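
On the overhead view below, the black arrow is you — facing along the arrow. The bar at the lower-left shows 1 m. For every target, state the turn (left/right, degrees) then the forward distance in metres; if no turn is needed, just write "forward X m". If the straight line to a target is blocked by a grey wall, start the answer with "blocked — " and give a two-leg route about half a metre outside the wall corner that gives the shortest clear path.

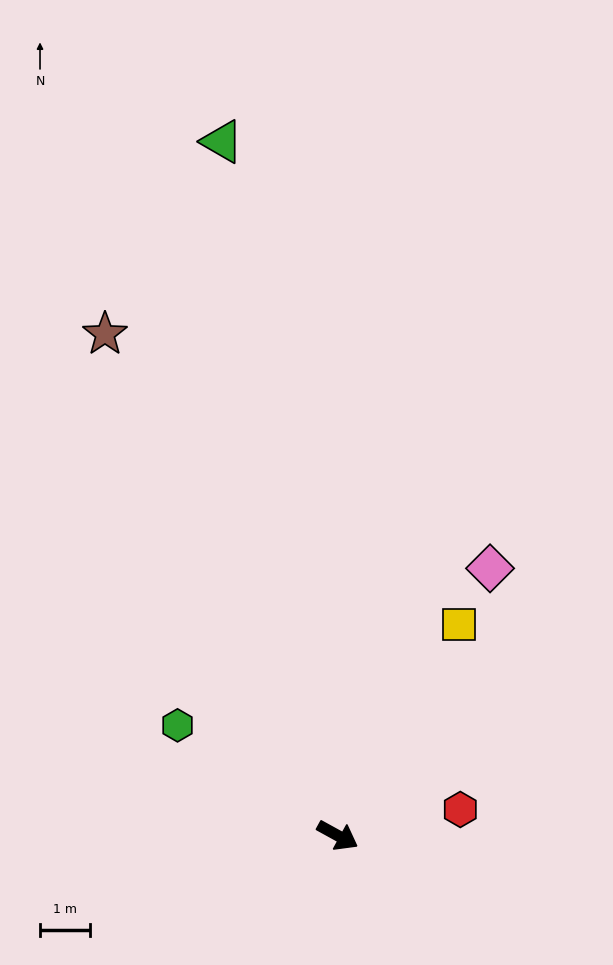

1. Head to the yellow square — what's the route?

turn left 89°, forward 4.9 m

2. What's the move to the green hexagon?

turn left 174°, forward 3.9 m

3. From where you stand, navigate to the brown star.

turn left 144°, forward 11.1 m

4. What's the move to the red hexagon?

turn left 41°, forward 2.5 m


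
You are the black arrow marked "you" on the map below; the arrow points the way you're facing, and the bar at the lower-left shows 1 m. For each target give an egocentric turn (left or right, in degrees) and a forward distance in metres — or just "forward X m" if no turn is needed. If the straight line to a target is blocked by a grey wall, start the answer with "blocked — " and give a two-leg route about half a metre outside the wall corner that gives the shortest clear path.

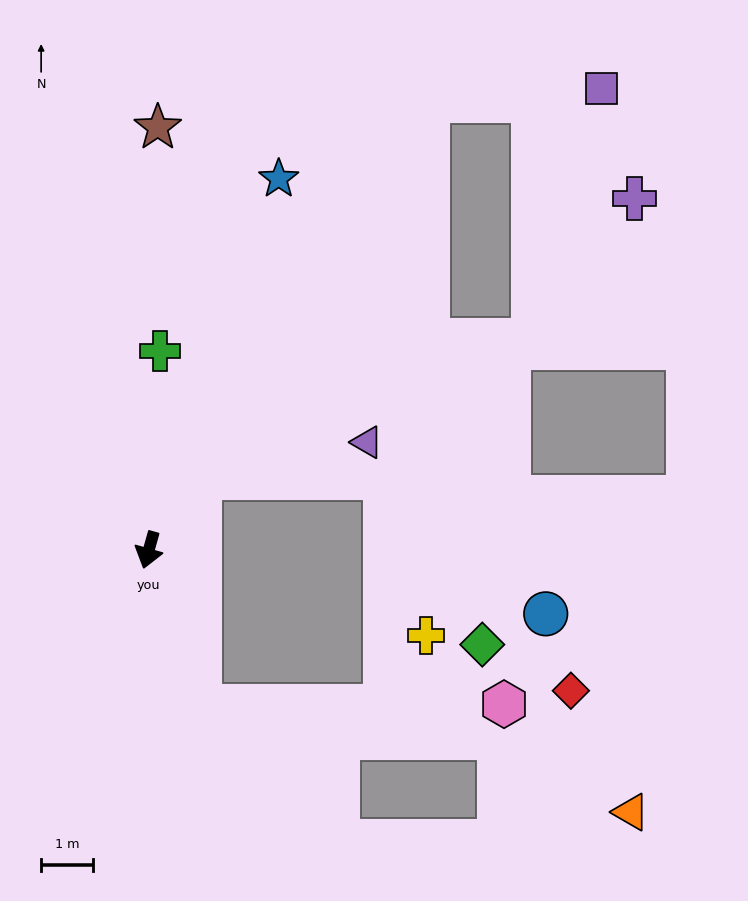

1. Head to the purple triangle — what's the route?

blocked — turn left 160°, forward 1.7 m, then turn right 42°, forward 3.3 m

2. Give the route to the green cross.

turn right 168°, forward 3.9 m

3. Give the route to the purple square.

blocked — turn left 164°, forward 10.3 m, then turn right 54°, forward 3.4 m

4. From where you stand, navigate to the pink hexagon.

blocked — turn left 34°, forward 3.2 m, then turn left 72°, forward 5.9 m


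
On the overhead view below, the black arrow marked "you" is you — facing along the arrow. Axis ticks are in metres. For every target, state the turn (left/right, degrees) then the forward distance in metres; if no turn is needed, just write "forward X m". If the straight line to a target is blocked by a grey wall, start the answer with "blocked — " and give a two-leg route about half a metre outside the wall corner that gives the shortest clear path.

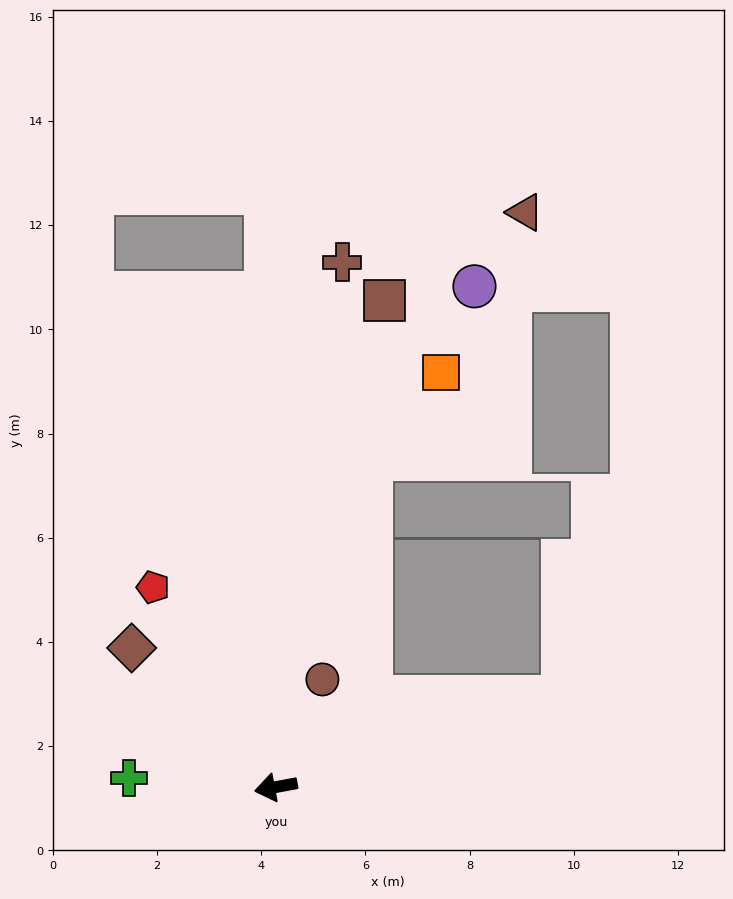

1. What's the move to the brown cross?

turn right 108°, forward 10.2 m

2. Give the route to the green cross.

turn right 14°, forward 2.8 m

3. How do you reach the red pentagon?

turn right 69°, forward 4.5 m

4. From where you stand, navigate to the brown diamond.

turn right 55°, forward 3.8 m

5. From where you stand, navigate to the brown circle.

turn right 124°, forward 2.3 m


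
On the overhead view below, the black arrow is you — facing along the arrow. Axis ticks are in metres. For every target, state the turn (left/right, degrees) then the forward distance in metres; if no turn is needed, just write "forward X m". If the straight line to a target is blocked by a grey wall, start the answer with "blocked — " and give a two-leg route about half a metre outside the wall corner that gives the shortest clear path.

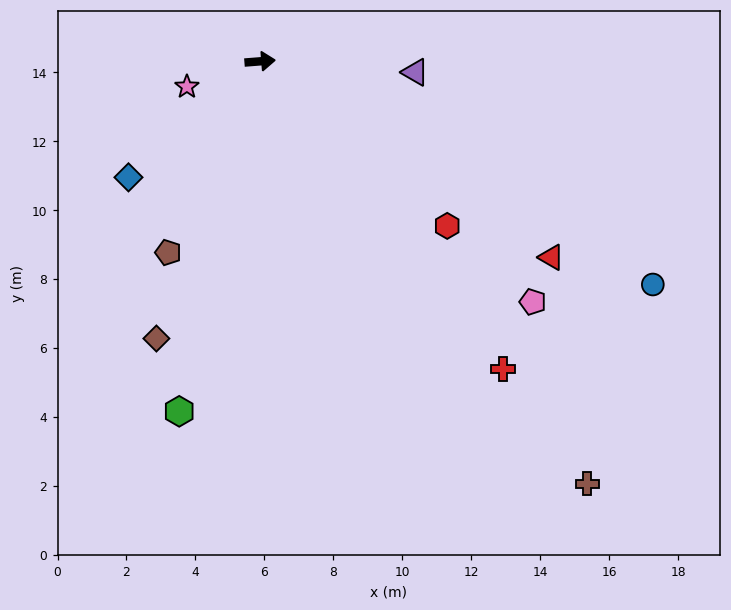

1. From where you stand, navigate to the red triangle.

turn right 38°, forward 10.2 m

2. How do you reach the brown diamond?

turn right 115°, forward 8.6 m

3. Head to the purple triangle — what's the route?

turn right 8°, forward 4.5 m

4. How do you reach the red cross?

turn right 56°, forward 11.4 m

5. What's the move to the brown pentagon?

turn right 120°, forward 6.2 m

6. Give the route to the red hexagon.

turn right 46°, forward 7.2 m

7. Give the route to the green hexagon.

turn right 107°, forward 10.4 m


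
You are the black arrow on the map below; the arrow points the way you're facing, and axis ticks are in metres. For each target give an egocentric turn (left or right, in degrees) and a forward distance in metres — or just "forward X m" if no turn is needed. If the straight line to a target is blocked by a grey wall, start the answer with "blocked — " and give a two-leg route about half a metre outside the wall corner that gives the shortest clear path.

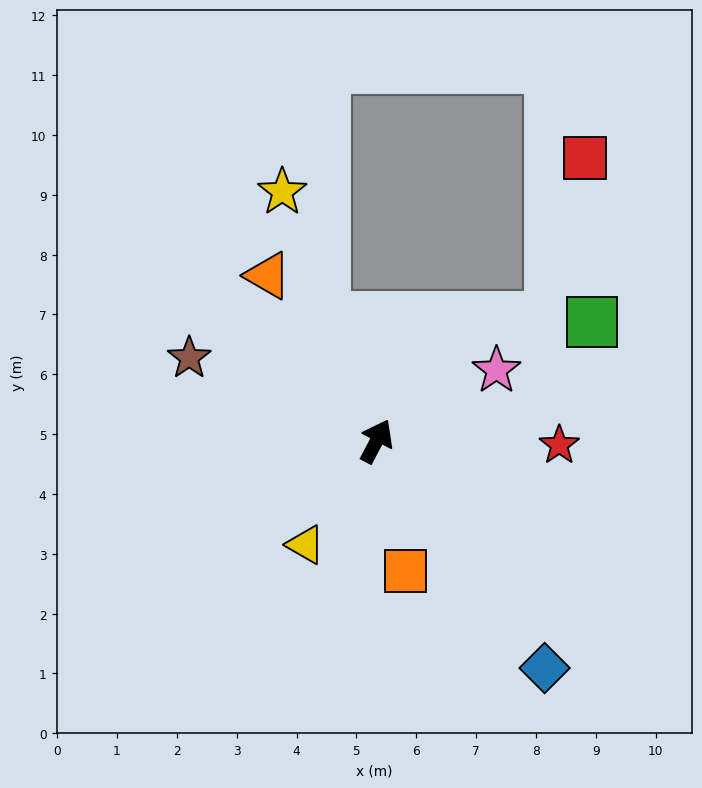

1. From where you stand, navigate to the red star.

turn right 64°, forward 3.1 m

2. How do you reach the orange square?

turn right 140°, forward 2.2 m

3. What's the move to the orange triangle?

turn left 61°, forward 3.3 m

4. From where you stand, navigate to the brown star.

turn left 94°, forward 3.4 m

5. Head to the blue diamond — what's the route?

turn right 116°, forward 4.7 m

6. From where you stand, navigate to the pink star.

turn right 32°, forward 2.3 m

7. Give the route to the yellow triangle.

turn left 173°, forward 2.1 m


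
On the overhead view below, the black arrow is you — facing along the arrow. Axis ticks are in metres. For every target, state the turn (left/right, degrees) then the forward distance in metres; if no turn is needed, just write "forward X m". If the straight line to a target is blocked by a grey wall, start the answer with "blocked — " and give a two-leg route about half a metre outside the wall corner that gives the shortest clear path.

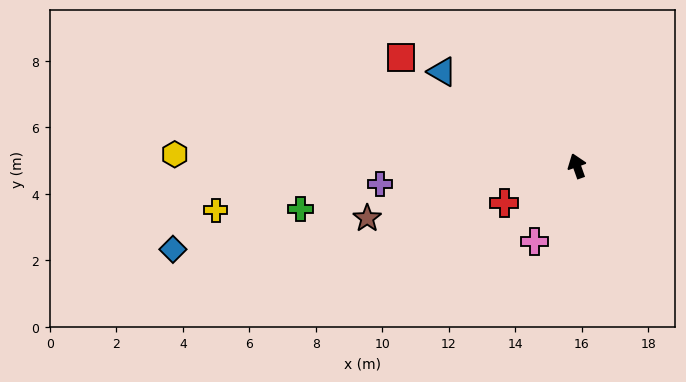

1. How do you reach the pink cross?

turn left 131°, forward 2.6 m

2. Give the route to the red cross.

turn left 98°, forward 2.4 m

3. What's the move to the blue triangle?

turn left 35°, forward 4.9 m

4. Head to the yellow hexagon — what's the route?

turn left 69°, forward 12.1 m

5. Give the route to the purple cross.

turn left 76°, forward 5.9 m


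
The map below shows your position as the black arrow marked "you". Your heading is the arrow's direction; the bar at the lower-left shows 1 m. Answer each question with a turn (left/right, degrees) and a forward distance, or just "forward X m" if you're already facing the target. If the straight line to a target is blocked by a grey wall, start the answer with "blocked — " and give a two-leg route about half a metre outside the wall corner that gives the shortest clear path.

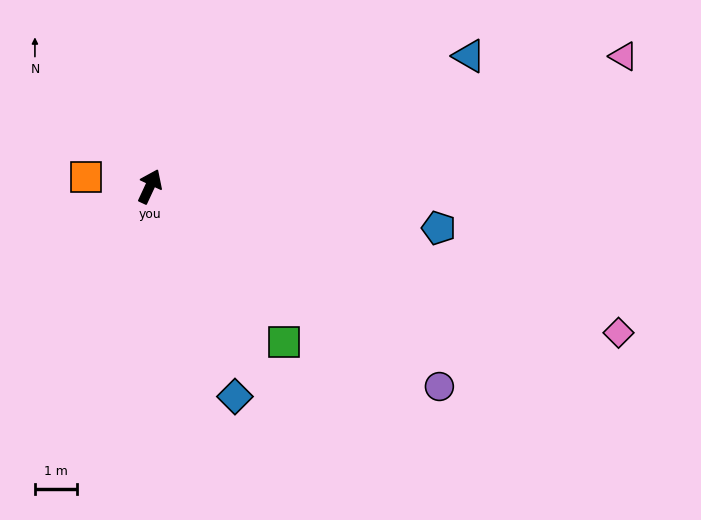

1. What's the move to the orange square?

turn left 107°, forward 1.6 m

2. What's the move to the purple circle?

turn right 100°, forward 8.4 m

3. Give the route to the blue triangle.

turn right 43°, forward 8.3 m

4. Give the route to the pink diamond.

turn right 82°, forward 11.8 m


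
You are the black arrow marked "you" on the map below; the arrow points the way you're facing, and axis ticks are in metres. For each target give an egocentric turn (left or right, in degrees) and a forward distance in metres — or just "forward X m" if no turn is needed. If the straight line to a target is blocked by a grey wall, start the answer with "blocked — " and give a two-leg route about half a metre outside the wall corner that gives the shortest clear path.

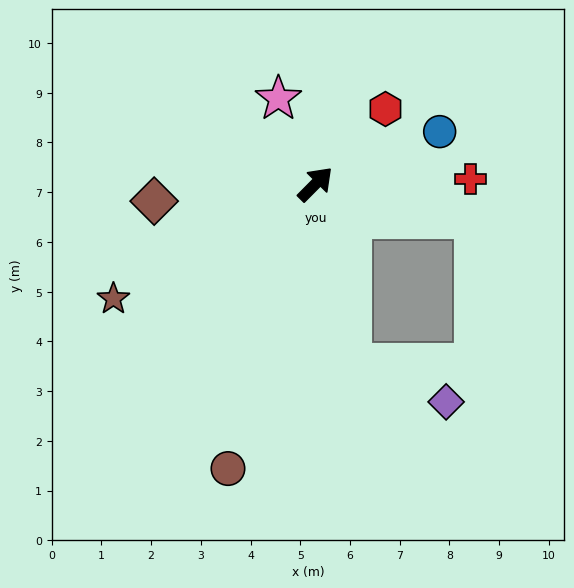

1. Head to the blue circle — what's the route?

turn right 22°, forward 2.7 m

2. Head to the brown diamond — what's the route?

turn left 141°, forward 3.3 m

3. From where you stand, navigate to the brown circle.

turn right 152°, forward 6.0 m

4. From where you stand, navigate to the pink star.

turn left 68°, forward 1.9 m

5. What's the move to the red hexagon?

forward 2.1 m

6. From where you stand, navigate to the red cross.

turn right 43°, forward 3.1 m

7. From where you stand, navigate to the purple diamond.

blocked — turn right 124°, forward 3.7 m, then turn left 57°, forward 2.1 m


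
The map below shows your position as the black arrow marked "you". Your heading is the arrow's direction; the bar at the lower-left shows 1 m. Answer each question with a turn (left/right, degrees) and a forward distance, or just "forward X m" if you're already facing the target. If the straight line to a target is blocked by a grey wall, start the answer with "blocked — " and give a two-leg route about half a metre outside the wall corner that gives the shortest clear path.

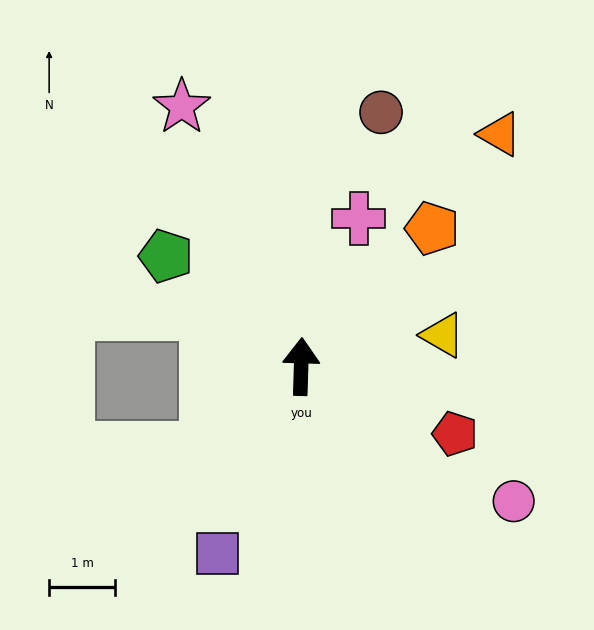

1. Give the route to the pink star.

turn left 26°, forward 4.3 m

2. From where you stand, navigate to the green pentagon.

turn left 52°, forward 2.6 m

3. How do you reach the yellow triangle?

turn right 76°, forward 2.2 m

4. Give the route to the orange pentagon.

turn right 42°, forward 2.9 m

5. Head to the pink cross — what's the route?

turn right 20°, forward 2.4 m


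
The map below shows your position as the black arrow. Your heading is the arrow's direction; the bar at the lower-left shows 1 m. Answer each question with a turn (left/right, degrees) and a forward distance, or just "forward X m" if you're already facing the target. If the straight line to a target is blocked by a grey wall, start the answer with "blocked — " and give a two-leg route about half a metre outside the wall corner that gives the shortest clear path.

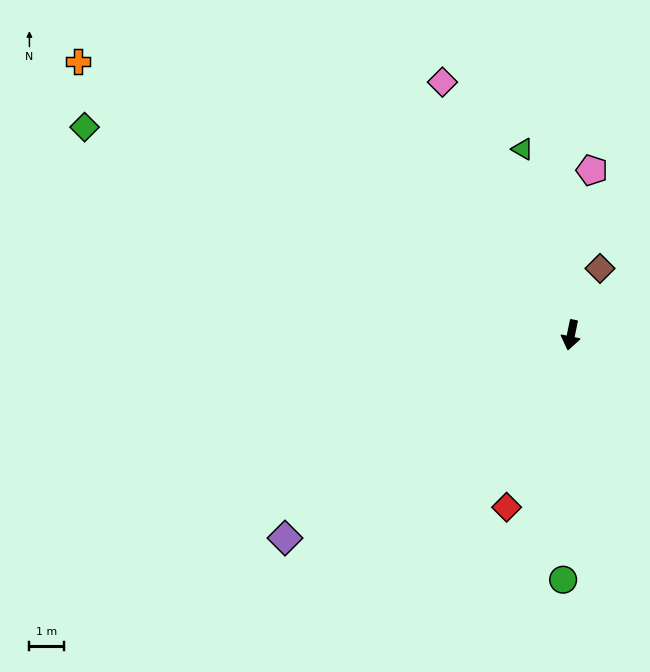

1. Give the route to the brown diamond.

turn left 168°, forward 2.1 m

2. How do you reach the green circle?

turn left 10°, forward 7.1 m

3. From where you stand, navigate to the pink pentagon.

turn right 176°, forward 4.8 m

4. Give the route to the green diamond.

turn right 102°, forward 15.4 m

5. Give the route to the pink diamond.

turn right 141°, forward 8.3 m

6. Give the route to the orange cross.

turn right 107°, forward 16.4 m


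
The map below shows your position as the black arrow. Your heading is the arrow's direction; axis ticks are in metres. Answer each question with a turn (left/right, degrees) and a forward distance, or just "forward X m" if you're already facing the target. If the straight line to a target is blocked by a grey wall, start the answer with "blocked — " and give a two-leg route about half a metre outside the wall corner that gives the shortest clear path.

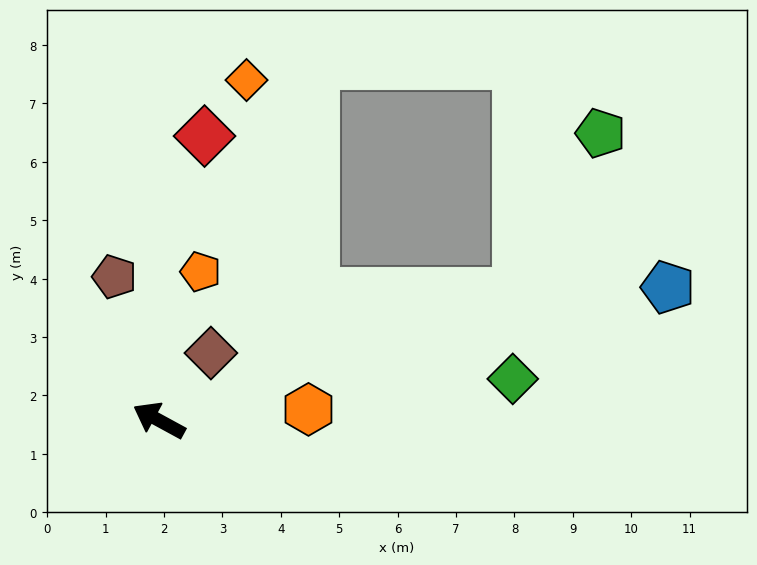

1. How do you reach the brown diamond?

turn right 99°, forward 1.5 m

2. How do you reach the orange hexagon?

turn right 147°, forward 2.6 m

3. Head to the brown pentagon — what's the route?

turn right 44°, forward 2.6 m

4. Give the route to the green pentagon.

blocked — turn right 132°, forward 6.5 m, then turn left 43°, forward 3.1 m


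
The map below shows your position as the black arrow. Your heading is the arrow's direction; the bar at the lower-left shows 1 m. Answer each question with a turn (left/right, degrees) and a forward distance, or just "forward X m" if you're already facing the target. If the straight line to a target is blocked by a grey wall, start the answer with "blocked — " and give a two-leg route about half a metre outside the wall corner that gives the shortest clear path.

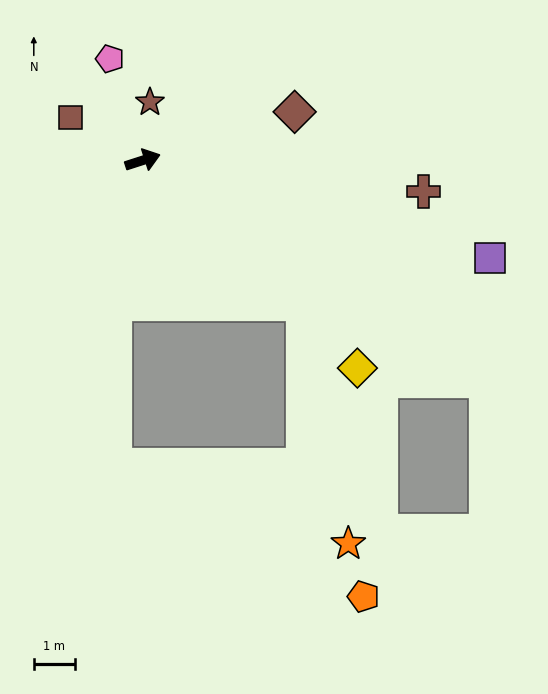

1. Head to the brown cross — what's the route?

turn right 24°, forward 6.9 m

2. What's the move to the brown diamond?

forward 3.9 m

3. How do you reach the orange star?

blocked — turn right 60°, forward 5.2 m, then turn right 37°, forward 6.0 m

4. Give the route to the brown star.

turn left 65°, forward 1.4 m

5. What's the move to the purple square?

turn right 34°, forward 8.8 m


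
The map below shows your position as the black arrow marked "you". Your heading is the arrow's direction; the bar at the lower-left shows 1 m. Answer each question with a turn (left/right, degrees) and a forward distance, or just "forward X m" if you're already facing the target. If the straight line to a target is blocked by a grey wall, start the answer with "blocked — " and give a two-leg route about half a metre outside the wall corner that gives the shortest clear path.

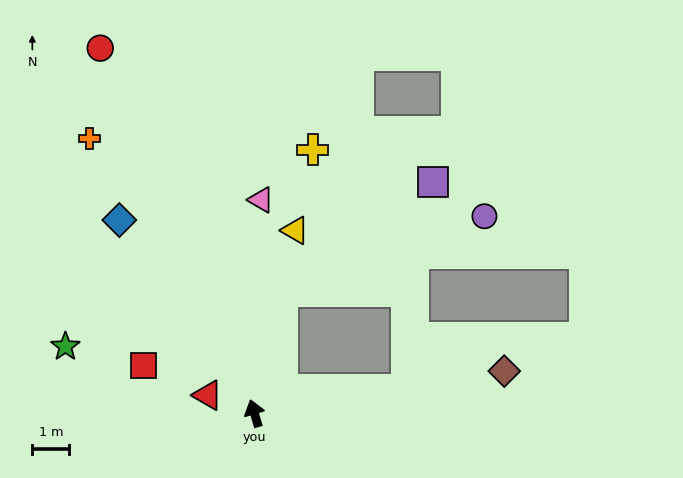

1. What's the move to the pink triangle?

turn right 18°, forward 5.8 m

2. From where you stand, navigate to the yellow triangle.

turn right 29°, forward 5.1 m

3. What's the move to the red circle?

turn left 6°, forward 10.8 m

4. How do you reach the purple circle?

blocked — turn right 29°, forward 3.4 m, then turn right 57°, forward 5.9 m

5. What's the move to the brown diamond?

turn right 97°, forward 6.9 m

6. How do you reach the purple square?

blocked — turn right 29°, forward 3.4 m, then turn right 41°, forward 5.1 m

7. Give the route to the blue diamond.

turn left 18°, forward 6.4 m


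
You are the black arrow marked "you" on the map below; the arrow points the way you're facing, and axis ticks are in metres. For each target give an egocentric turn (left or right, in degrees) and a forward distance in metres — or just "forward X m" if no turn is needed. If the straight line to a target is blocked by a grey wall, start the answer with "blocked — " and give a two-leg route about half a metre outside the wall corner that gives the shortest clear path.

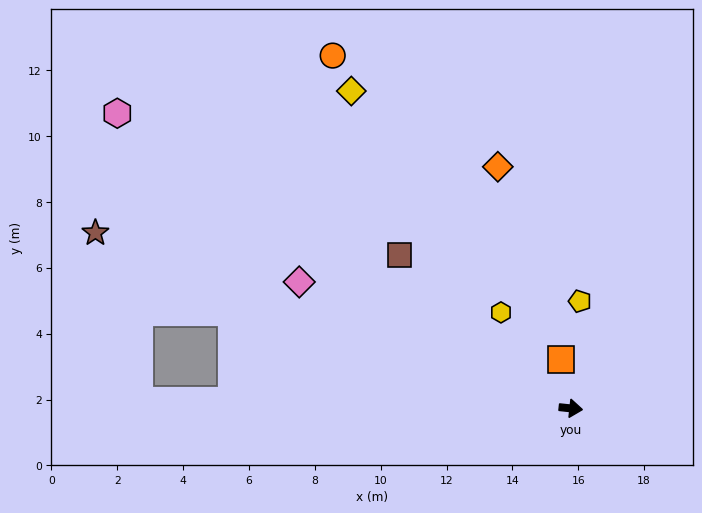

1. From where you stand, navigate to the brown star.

turn left 166°, forward 15.4 m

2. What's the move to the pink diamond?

turn left 161°, forward 9.1 m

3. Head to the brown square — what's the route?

turn left 144°, forward 7.0 m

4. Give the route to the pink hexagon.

turn left 153°, forward 16.4 m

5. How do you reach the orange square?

turn left 107°, forward 1.5 m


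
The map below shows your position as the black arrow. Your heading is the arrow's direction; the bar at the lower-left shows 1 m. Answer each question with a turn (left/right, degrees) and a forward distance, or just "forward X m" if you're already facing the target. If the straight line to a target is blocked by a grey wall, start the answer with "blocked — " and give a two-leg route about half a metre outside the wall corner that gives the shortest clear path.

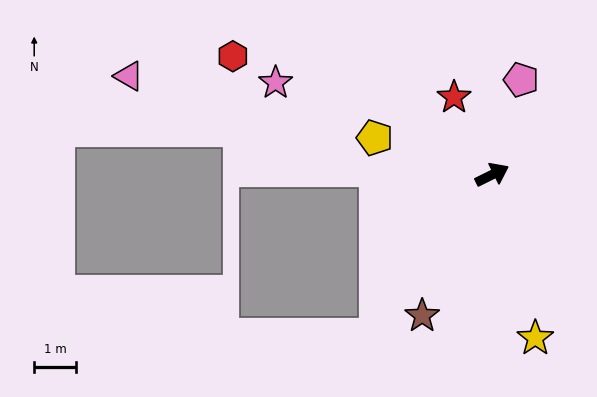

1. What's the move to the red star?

turn left 90°, forward 2.1 m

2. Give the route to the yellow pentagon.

turn left 136°, forward 3.0 m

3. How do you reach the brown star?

turn right 143°, forward 3.8 m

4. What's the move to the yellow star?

turn right 102°, forward 4.1 m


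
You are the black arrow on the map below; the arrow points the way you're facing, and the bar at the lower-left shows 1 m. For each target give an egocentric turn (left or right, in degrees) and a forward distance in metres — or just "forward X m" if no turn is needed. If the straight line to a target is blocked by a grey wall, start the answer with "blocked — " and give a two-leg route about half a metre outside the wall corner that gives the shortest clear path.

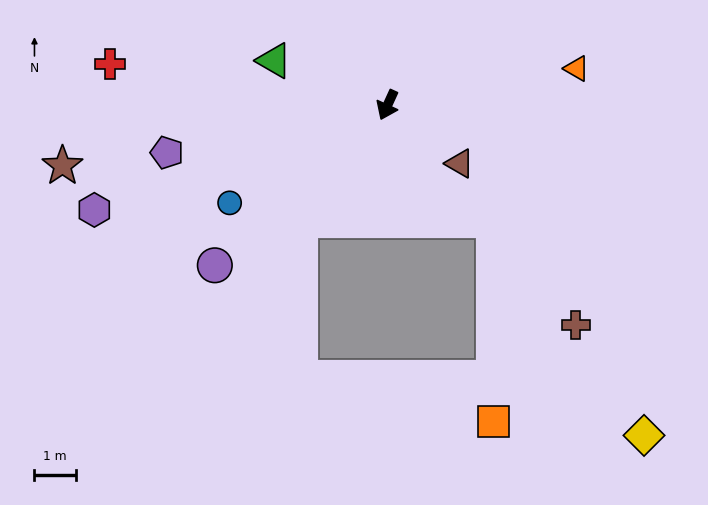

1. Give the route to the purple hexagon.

turn right 46°, forward 7.6 m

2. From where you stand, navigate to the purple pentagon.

turn right 53°, forward 5.5 m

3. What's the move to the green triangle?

turn right 87°, forward 3.0 m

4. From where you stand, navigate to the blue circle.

turn right 34°, forward 4.5 m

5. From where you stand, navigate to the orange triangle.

turn left 126°, forward 4.7 m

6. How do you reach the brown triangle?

turn left 76°, forward 2.3 m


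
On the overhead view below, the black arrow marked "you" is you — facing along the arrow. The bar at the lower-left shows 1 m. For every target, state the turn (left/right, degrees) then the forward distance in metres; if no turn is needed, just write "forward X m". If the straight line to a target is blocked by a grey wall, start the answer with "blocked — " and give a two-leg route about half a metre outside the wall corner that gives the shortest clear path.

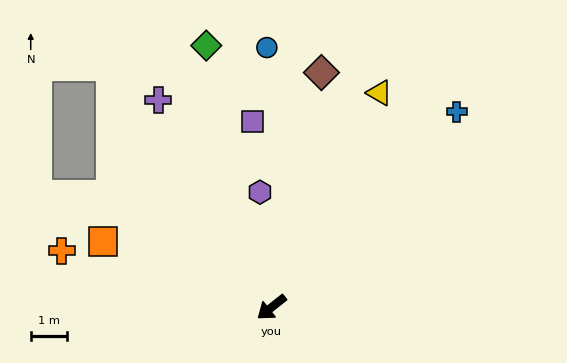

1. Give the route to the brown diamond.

turn right 140°, forward 6.7 m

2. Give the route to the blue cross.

turn right 172°, forward 7.5 m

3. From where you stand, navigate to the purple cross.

turn right 100°, forward 6.6 m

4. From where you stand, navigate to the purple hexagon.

turn right 123°, forward 3.2 m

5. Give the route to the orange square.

turn right 60°, forward 5.1 m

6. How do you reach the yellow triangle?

turn right 155°, forward 6.7 m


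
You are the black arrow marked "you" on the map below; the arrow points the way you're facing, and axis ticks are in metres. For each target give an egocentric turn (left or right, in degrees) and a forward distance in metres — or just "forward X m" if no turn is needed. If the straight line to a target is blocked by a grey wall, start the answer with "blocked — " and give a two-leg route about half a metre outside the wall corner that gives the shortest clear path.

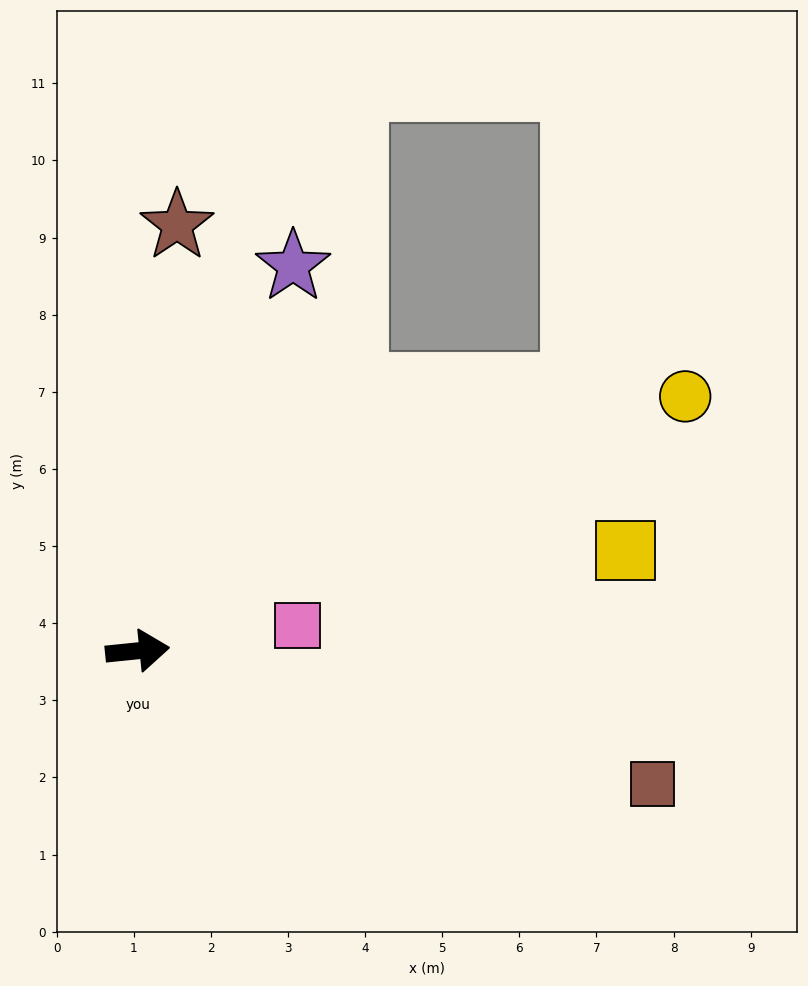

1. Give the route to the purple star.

turn left 62°, forward 5.4 m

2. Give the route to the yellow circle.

turn left 19°, forward 7.8 m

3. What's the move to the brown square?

turn right 20°, forward 6.9 m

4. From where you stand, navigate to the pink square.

turn left 3°, forward 2.1 m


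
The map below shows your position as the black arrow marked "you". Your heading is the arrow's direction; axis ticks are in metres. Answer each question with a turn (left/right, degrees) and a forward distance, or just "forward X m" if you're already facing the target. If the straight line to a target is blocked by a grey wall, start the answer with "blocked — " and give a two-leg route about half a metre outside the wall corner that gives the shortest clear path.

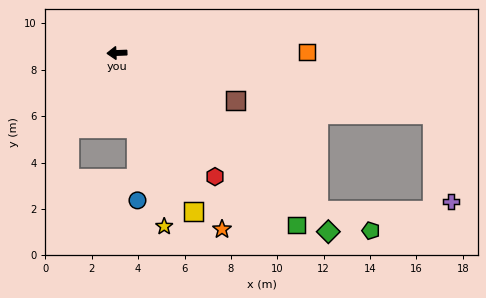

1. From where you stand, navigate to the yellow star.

turn left 103°, forward 7.8 m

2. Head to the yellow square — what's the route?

turn left 114°, forward 7.6 m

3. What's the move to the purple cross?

blocked — turn left 167°, forward 13.9 m, then turn right 67°, forward 3.8 m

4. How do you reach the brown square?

turn left 156°, forward 5.5 m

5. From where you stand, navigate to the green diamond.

turn left 138°, forward 11.9 m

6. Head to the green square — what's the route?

turn left 134°, forward 10.7 m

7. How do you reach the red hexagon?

turn left 126°, forward 6.8 m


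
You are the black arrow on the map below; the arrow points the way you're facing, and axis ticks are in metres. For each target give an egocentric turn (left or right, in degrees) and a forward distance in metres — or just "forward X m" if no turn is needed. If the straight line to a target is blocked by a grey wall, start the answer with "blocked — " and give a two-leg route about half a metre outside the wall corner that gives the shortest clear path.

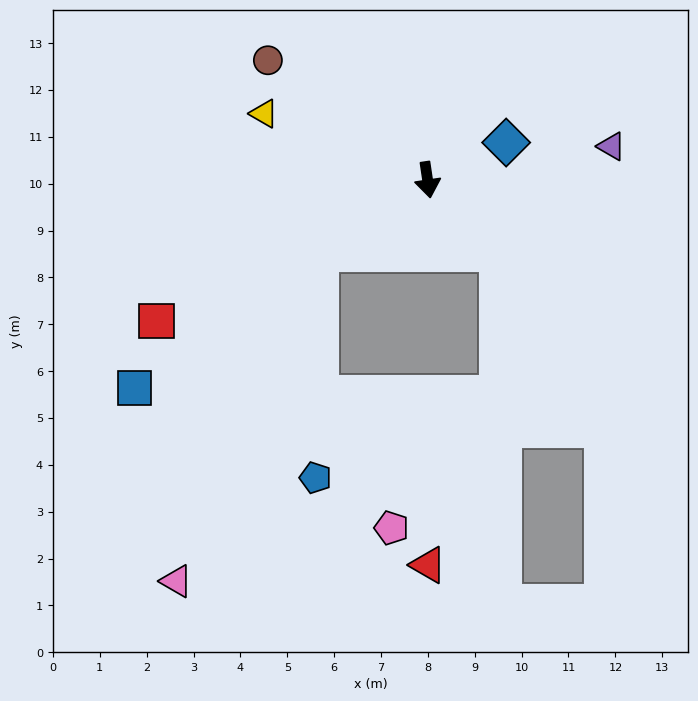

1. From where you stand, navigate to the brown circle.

turn right 135°, forward 4.3 m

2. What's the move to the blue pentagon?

blocked — turn right 65°, forward 2.8 m, then turn left 56°, forward 4.8 m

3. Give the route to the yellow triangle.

turn right 120°, forward 3.8 m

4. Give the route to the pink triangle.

blocked — turn right 65°, forward 2.8 m, then turn left 33°, forward 7.7 m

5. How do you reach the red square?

turn right 71°, forward 6.5 m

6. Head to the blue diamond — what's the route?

turn left 107°, forward 1.9 m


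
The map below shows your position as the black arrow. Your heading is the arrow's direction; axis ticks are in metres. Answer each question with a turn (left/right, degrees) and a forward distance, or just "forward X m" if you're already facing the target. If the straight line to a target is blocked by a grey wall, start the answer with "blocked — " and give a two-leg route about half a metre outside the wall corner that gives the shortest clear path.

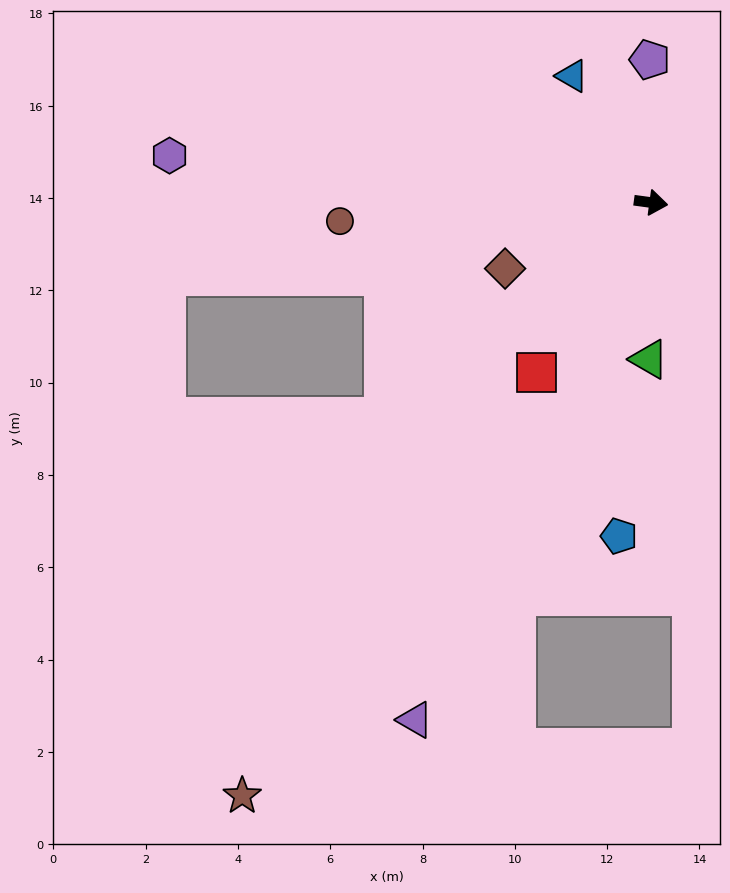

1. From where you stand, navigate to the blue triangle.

turn left 130°, forward 3.2 m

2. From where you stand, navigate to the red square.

turn right 116°, forward 4.4 m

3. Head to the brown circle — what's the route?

turn right 169°, forward 6.8 m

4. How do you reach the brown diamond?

turn right 148°, forward 3.5 m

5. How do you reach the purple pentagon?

turn left 98°, forward 3.1 m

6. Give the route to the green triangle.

turn right 83°, forward 3.4 m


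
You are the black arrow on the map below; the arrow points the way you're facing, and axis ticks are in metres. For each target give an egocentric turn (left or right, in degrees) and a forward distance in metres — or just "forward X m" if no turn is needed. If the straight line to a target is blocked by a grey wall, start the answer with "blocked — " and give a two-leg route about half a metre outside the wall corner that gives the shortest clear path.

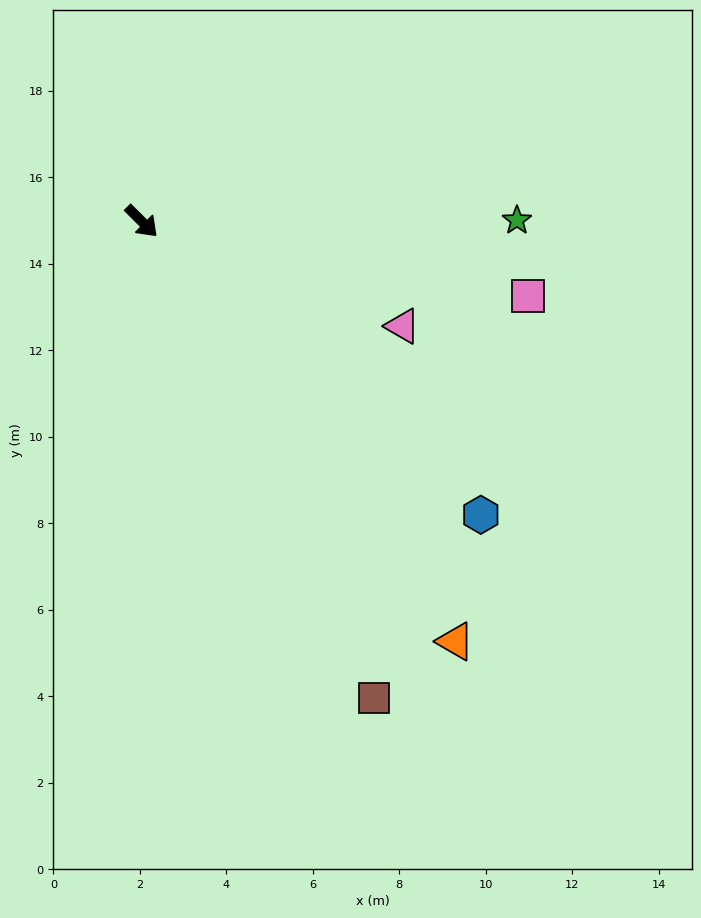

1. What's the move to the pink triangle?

turn left 23°, forward 6.5 m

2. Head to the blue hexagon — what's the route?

turn left 4°, forward 10.4 m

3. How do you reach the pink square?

turn left 34°, forward 9.1 m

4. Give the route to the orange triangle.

turn right 8°, forward 12.1 m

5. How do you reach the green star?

turn left 45°, forward 8.7 m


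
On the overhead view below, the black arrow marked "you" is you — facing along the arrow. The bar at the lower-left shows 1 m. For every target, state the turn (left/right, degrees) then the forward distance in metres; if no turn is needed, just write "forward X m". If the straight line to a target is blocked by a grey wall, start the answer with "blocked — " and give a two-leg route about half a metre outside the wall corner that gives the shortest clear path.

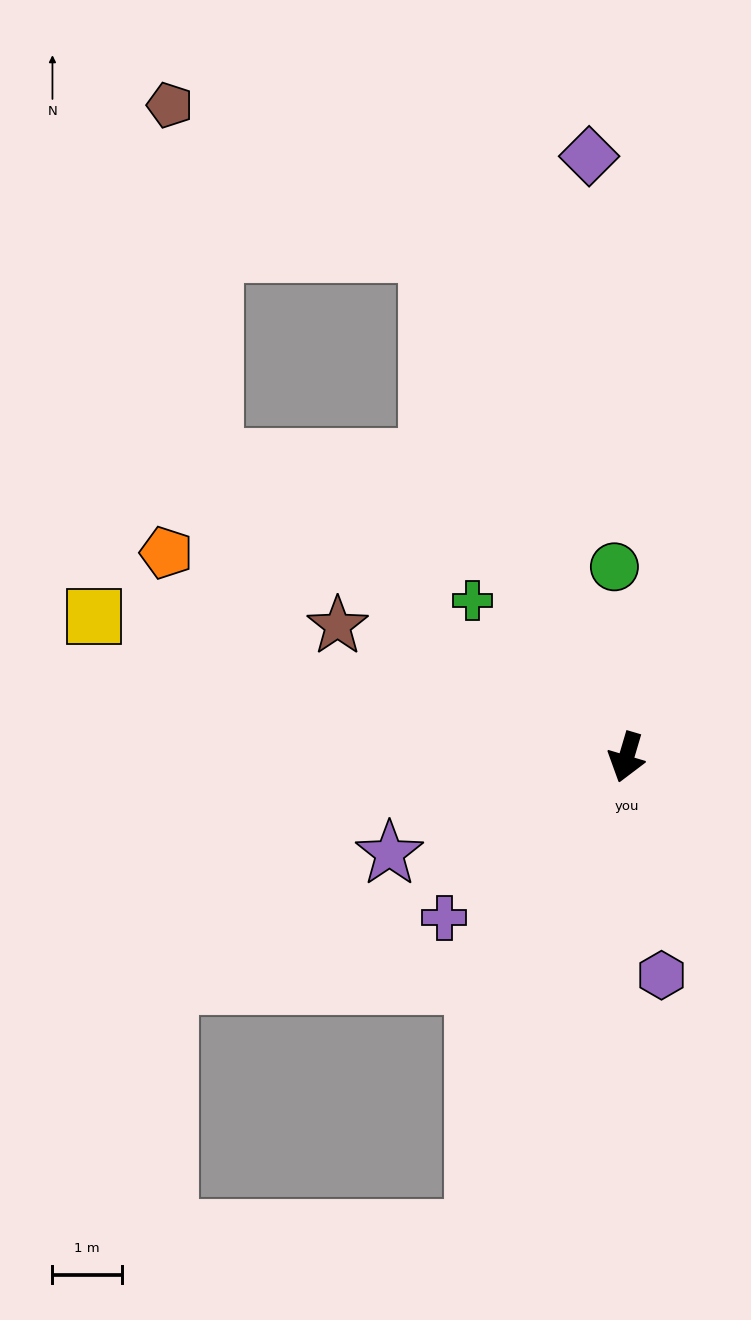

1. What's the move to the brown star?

turn right 98°, forward 4.6 m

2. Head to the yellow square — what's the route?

turn right 88°, forward 7.9 m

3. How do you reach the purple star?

turn right 51°, forward 3.7 m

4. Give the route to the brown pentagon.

blocked — turn right 142°, forward 7.8 m, then turn left 39°, forward 4.3 m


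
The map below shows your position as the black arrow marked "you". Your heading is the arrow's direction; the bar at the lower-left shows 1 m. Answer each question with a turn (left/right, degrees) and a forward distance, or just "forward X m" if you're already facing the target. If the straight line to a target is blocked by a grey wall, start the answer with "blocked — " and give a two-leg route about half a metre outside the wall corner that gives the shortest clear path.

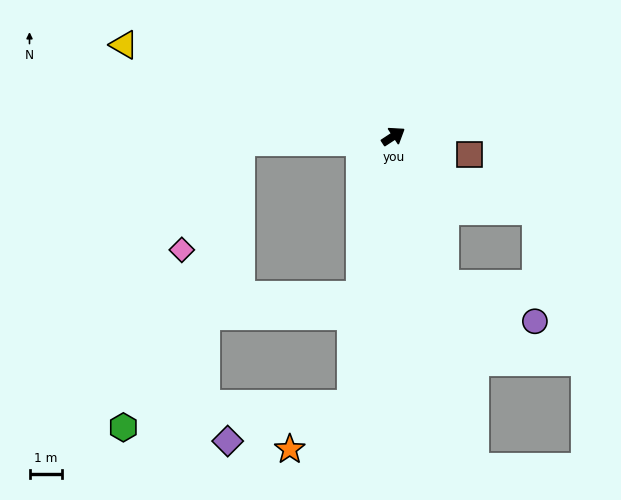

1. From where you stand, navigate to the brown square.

turn right 47°, forward 2.4 m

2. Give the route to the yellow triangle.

turn left 128°, forward 8.6 m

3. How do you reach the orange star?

blocked — turn right 132°, forward 8.2 m, then turn right 45°, forward 2.3 m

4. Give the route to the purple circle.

blocked — turn right 104°, forward 4.8 m, then turn left 48°, forward 2.9 m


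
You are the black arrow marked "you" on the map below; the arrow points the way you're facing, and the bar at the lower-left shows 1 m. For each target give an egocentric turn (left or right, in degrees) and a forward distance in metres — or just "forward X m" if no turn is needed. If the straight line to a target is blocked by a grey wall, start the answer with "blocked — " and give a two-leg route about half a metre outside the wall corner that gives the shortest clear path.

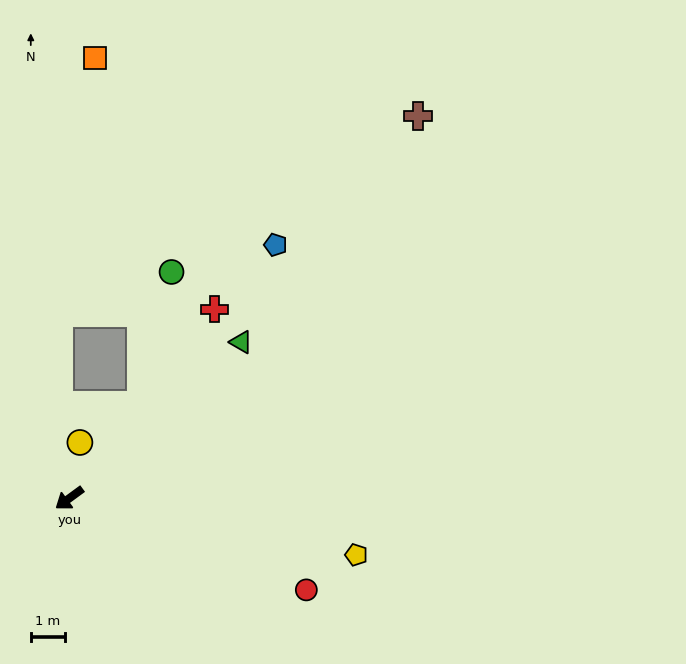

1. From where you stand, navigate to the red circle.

turn left 123°, forward 7.5 m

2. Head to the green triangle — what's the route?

turn right 174°, forward 6.8 m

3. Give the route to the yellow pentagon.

turn left 133°, forward 8.6 m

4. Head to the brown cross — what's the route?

turn right 169°, forward 15.2 m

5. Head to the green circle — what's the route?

blocked — turn right 164°, forward 3.5 m, then turn left 25°, forward 4.0 m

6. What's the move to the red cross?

turn right 164°, forward 7.0 m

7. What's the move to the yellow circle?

turn right 137°, forward 1.7 m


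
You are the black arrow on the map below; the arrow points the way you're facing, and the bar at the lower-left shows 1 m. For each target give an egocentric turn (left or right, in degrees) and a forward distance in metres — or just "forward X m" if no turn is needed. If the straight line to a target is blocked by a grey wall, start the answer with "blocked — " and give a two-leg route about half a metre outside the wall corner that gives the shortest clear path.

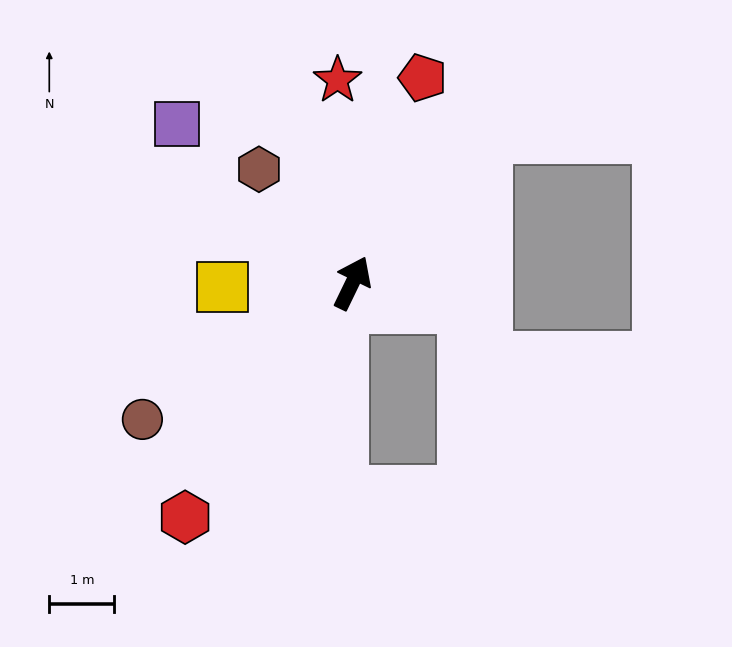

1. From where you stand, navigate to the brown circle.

turn left 149°, forward 3.8 m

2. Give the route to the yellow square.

turn left 118°, forward 2.0 m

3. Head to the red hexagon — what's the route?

turn left 170°, forward 4.4 m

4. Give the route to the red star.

turn left 30°, forward 3.1 m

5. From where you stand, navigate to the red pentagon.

turn left 7°, forward 3.3 m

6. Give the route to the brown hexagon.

turn left 65°, forward 2.3 m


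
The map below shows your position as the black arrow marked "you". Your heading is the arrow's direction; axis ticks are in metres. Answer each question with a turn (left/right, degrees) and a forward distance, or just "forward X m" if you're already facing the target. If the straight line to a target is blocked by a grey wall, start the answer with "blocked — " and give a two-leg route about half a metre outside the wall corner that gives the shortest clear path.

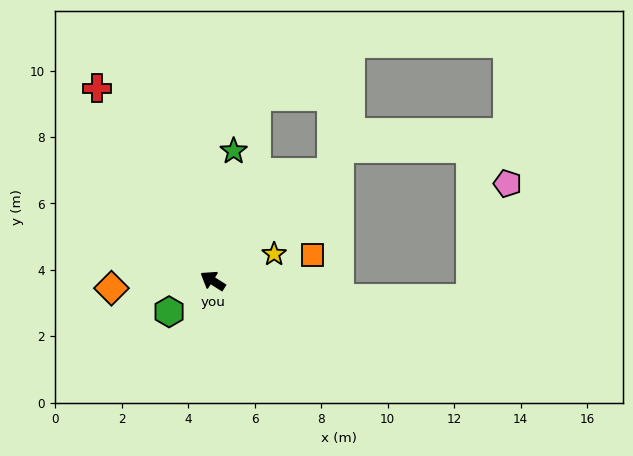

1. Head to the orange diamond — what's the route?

turn left 37°, forward 3.1 m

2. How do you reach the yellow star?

turn right 124°, forward 2.0 m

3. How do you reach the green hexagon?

turn left 68°, forward 1.6 m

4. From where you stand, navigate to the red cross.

turn right 27°, forward 6.8 m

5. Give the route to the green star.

turn right 67°, forward 4.0 m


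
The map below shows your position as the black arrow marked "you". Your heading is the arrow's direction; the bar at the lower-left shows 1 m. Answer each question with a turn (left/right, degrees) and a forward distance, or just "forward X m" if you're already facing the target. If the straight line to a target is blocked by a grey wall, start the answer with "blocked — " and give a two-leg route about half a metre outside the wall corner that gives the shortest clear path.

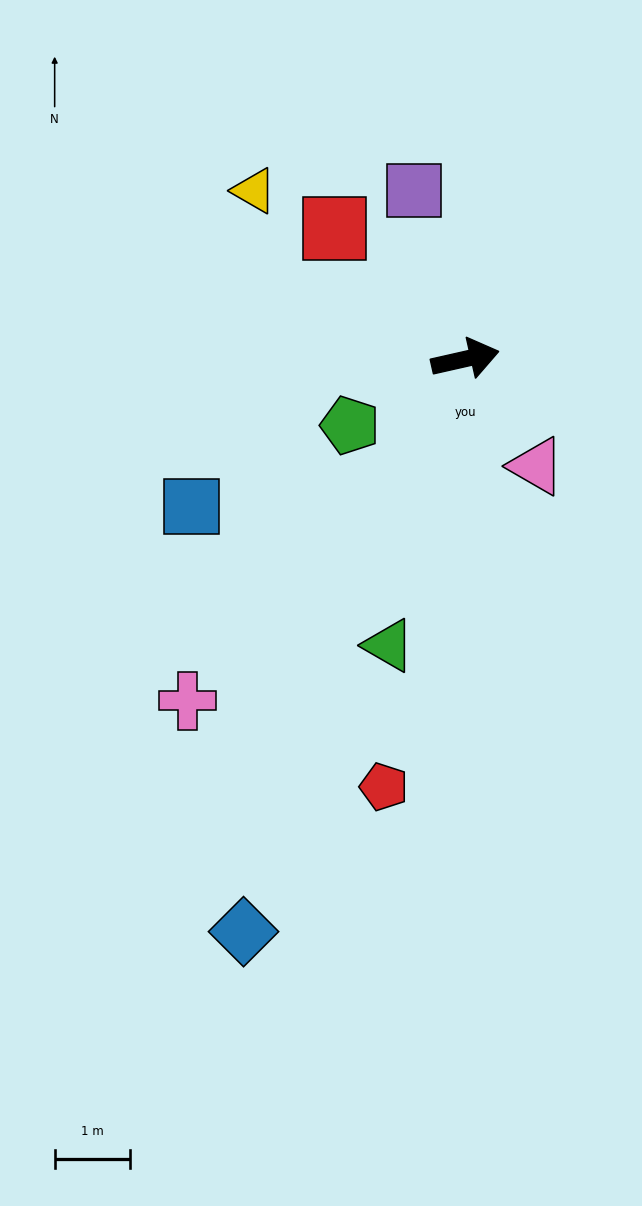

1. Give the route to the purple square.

turn left 94°, forward 2.3 m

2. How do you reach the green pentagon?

turn right 163°, forward 1.8 m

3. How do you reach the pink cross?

turn right 142°, forward 5.8 m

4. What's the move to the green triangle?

turn right 118°, forward 3.9 m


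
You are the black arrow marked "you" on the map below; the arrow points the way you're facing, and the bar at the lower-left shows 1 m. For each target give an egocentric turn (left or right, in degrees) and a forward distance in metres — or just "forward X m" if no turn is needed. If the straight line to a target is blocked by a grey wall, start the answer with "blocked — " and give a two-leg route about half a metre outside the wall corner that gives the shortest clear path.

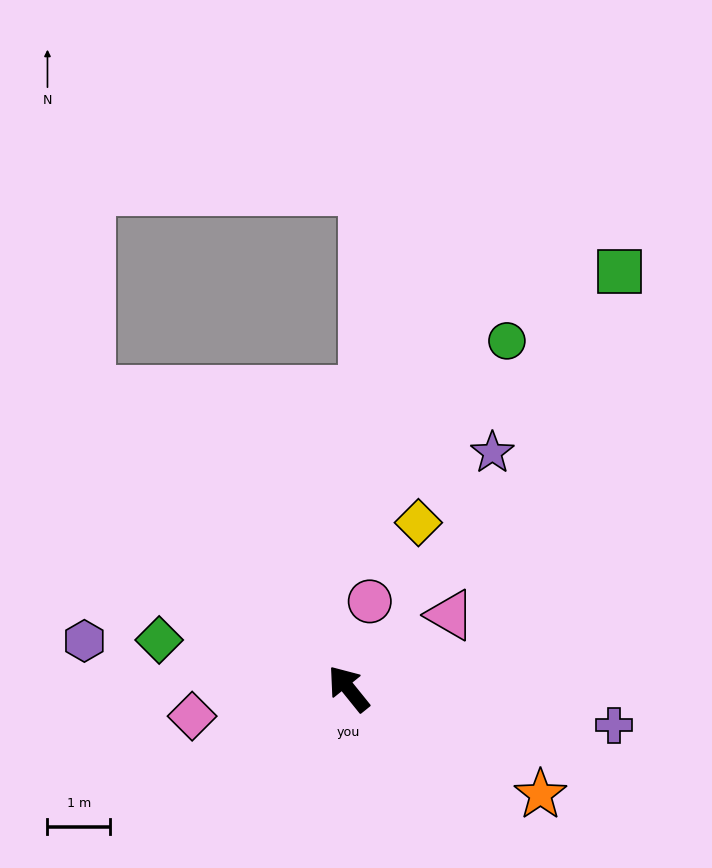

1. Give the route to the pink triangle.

turn right 93°, forward 2.0 m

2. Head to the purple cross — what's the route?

turn right 137°, forward 4.3 m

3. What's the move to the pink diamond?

turn left 61°, forward 2.5 m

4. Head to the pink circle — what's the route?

turn right 53°, forward 1.4 m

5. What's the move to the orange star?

turn right 158°, forward 3.5 m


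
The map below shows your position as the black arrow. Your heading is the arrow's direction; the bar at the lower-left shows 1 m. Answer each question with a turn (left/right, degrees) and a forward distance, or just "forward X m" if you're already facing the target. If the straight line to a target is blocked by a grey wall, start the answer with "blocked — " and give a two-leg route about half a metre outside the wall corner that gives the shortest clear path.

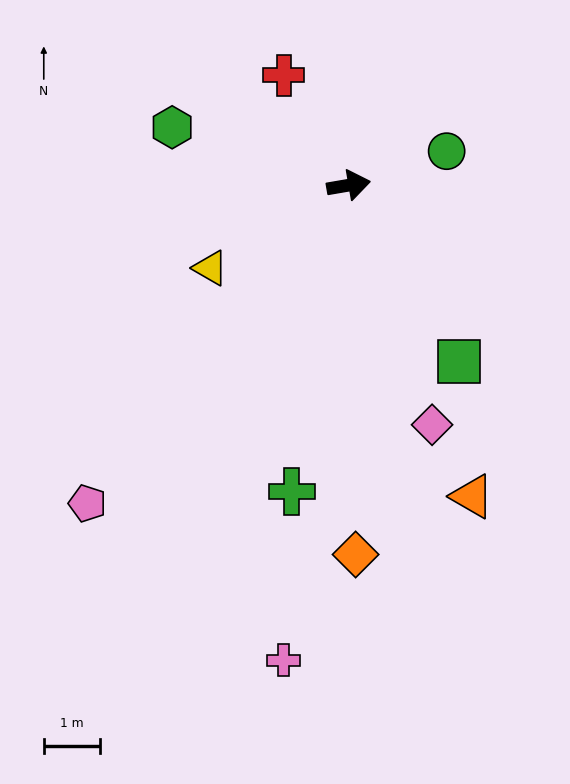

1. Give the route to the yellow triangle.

turn right 159°, forward 2.8 m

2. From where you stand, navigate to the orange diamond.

turn right 99°, forward 6.5 m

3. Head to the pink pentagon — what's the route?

turn right 139°, forward 7.3 m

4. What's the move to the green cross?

turn right 110°, forward 5.5 m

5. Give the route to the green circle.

turn left 9°, forward 1.8 m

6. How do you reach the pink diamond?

turn right 81°, forward 4.5 m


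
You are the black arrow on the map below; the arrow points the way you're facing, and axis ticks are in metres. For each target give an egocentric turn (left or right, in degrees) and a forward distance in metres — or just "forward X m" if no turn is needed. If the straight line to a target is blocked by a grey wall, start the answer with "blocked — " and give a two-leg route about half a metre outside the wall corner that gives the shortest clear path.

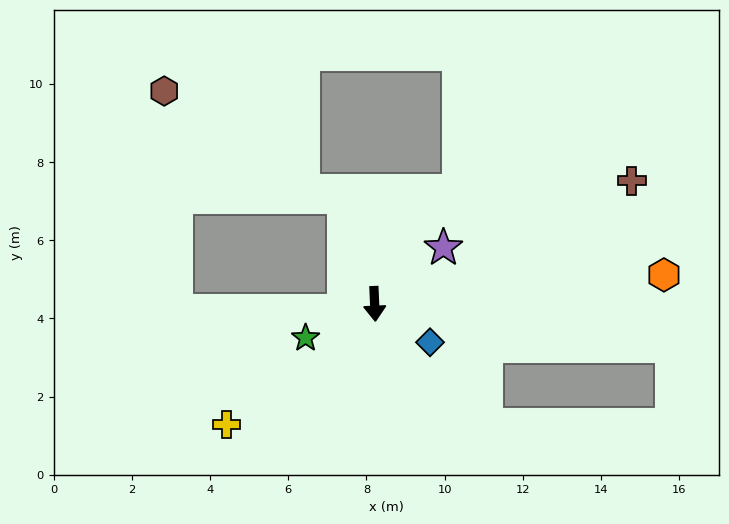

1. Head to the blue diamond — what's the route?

turn left 53°, forward 1.7 m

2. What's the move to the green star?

turn right 66°, forward 2.0 m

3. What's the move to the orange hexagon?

turn left 93°, forward 7.4 m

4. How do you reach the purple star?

turn left 127°, forward 2.3 m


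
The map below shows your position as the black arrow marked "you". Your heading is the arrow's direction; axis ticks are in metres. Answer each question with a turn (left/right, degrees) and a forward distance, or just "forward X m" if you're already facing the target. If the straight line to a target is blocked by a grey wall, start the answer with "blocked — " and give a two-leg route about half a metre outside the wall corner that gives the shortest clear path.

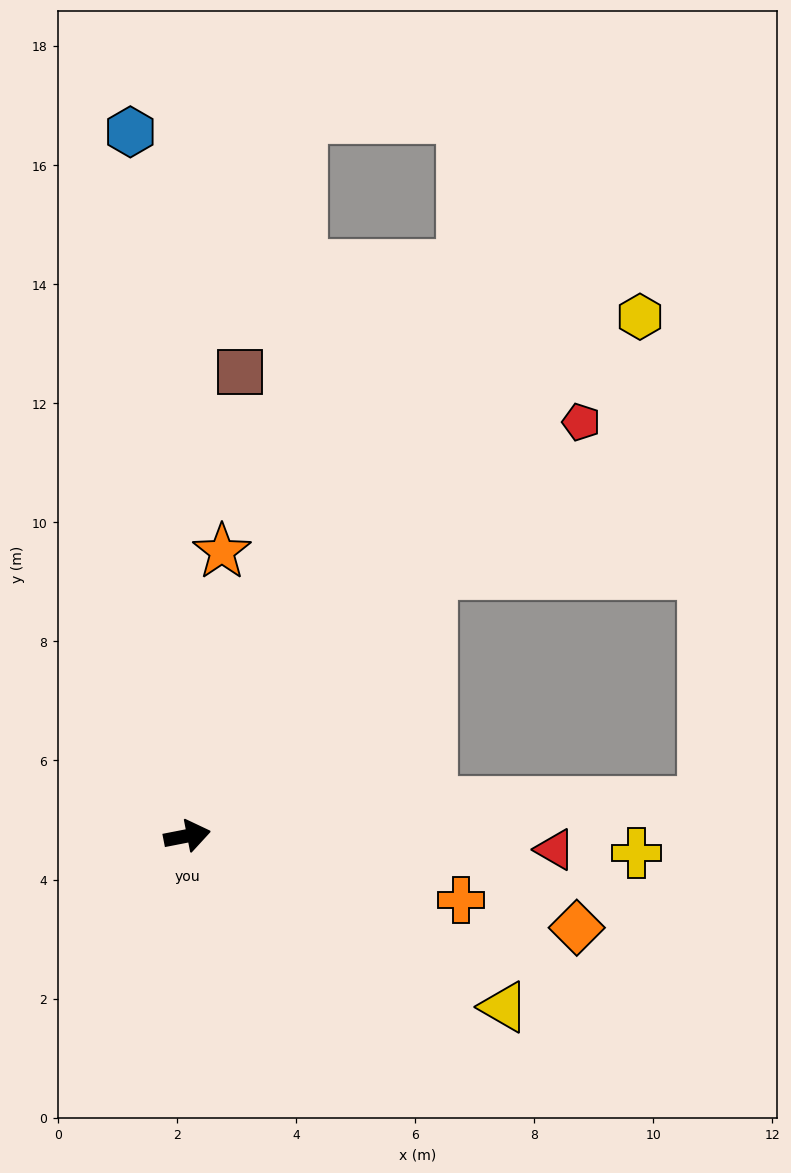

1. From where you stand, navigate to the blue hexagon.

turn left 84°, forward 11.9 m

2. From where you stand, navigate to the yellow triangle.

turn right 39°, forward 6.0 m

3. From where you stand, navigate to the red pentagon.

turn left 35°, forward 9.6 m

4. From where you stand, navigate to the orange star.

turn left 72°, forward 4.8 m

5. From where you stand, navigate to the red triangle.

turn right 13°, forward 6.2 m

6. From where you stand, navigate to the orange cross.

turn right 24°, forward 4.7 m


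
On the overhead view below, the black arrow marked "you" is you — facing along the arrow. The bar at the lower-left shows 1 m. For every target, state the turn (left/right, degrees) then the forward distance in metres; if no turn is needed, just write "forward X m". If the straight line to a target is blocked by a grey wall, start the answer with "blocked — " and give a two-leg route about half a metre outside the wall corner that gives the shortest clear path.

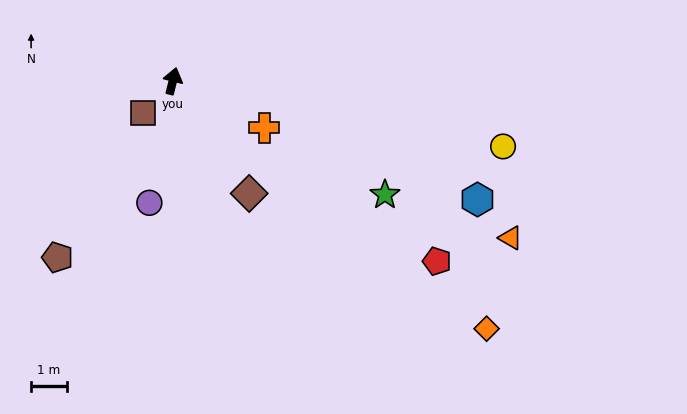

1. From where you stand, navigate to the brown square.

turn left 151°, forward 1.2 m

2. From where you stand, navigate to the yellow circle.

turn right 87°, forward 9.4 m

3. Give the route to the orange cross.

turn right 103°, forward 2.9 m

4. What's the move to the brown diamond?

turn right 132°, forward 3.8 m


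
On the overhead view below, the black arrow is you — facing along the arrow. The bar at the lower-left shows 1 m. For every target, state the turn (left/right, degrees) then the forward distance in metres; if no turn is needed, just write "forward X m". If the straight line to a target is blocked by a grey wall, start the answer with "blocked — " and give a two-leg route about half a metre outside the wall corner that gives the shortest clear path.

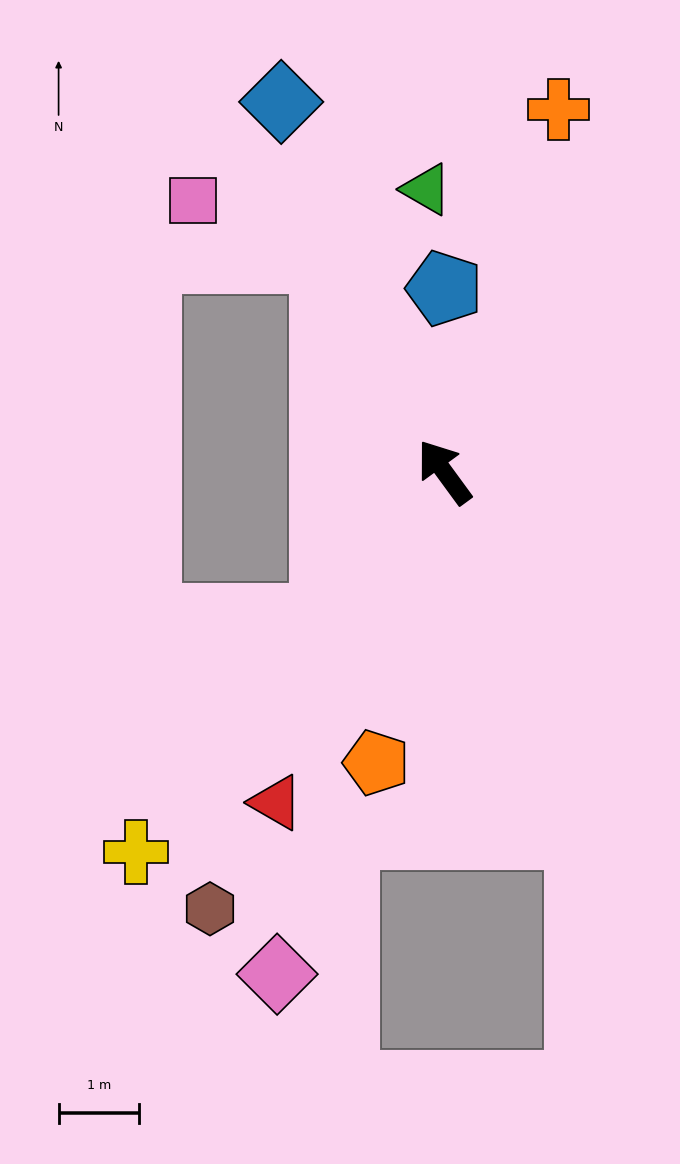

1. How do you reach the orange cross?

turn right 54°, forward 4.7 m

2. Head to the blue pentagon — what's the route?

turn right 36°, forward 2.3 m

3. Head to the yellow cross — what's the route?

turn left 105°, forward 6.1 m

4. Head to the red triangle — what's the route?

turn left 117°, forward 4.6 m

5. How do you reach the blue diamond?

turn right 12°, forward 5.0 m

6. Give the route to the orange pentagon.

turn left 131°, forward 3.7 m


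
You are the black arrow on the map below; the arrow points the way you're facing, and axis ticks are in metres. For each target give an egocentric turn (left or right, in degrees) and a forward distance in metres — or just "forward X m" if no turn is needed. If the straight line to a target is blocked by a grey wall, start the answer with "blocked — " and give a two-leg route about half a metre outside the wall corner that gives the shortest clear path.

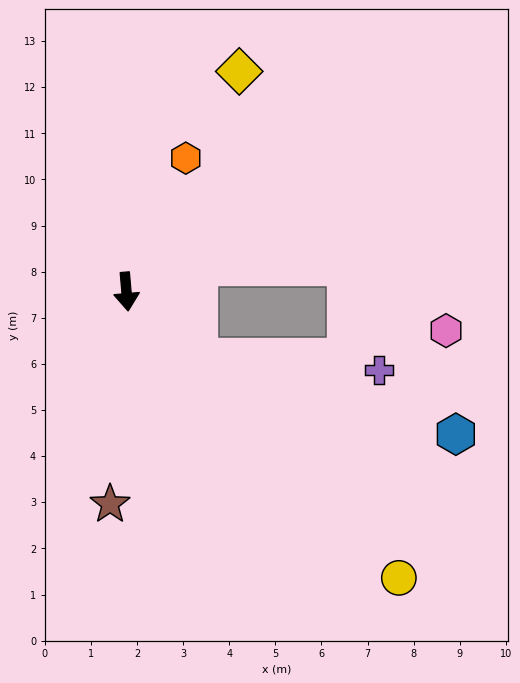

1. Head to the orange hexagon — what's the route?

turn left 151°, forward 3.2 m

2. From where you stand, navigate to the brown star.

turn right 9°, forward 4.6 m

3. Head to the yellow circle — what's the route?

turn left 39°, forward 8.6 m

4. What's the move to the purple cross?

blocked — turn left 43°, forward 2.1 m, then turn left 38°, forward 3.9 m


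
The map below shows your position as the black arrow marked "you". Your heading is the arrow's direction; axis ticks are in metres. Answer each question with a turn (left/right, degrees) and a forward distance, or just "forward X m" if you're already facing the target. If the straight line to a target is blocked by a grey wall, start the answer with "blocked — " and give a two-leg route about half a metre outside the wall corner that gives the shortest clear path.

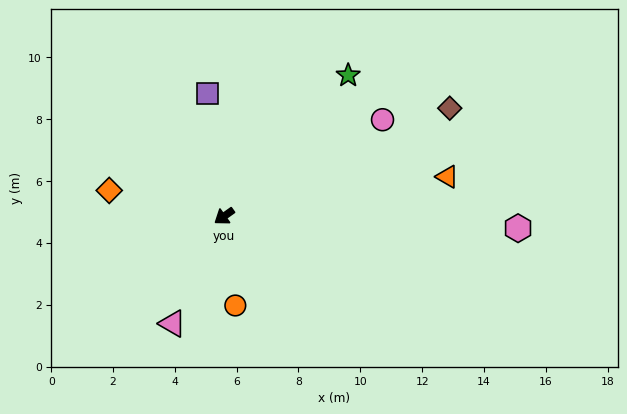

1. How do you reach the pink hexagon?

turn left 142°, forward 9.5 m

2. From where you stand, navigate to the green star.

turn right 167°, forward 6.1 m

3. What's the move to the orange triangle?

turn left 155°, forward 7.3 m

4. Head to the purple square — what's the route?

turn right 118°, forward 4.0 m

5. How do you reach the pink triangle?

turn left 29°, forward 3.9 m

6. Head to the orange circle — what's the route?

turn left 62°, forward 2.9 m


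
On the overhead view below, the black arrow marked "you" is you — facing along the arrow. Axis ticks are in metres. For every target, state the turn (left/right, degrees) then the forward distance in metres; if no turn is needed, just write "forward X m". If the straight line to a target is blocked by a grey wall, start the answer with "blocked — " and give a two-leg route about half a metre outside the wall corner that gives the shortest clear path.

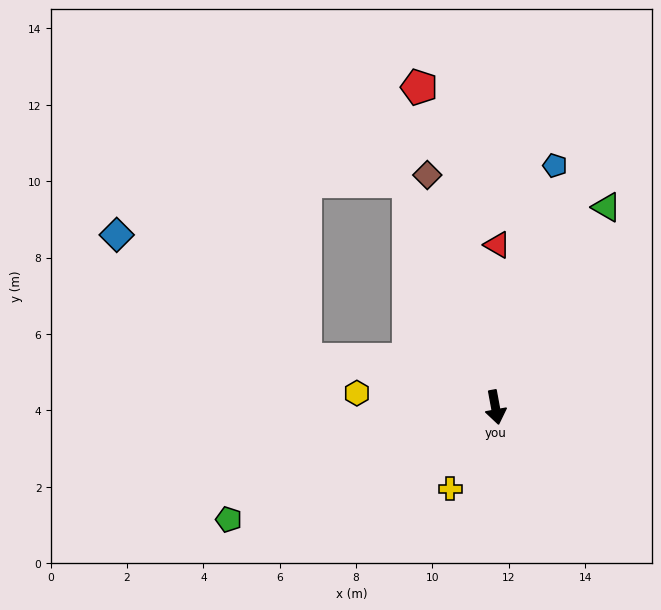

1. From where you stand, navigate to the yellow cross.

turn right 39°, forward 2.4 m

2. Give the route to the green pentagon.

turn right 78°, forward 7.6 m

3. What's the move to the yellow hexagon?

turn right 106°, forward 3.6 m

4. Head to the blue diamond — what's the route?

blocked — turn right 115°, forward 5.1 m, then turn right 19°, forward 5.9 m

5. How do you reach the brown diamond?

turn right 174°, forward 6.3 m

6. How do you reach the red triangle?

turn left 169°, forward 4.3 m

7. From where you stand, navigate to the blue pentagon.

turn left 156°, forward 6.5 m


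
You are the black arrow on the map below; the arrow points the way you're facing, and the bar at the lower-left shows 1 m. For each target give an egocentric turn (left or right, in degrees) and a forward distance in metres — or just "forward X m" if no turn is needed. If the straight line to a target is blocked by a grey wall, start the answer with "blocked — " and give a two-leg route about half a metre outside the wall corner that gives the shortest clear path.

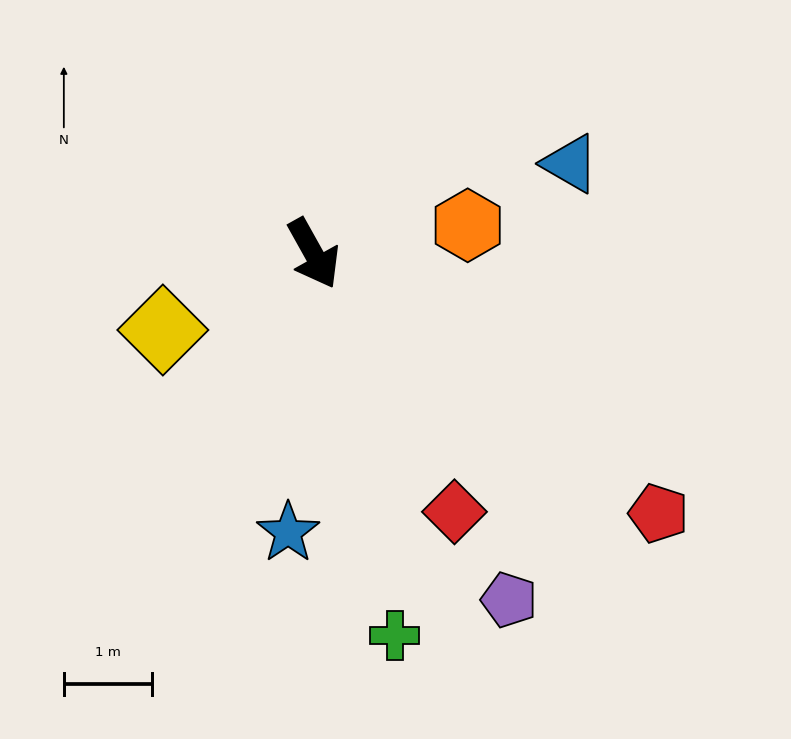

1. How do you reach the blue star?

turn right 34°, forward 3.2 m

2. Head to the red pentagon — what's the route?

turn left 24°, forward 4.9 m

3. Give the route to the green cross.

turn right 17°, forward 4.4 m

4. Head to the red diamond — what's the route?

forward 3.3 m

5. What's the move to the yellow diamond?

turn right 92°, forward 1.9 m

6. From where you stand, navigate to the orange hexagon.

turn left 71°, forward 1.8 m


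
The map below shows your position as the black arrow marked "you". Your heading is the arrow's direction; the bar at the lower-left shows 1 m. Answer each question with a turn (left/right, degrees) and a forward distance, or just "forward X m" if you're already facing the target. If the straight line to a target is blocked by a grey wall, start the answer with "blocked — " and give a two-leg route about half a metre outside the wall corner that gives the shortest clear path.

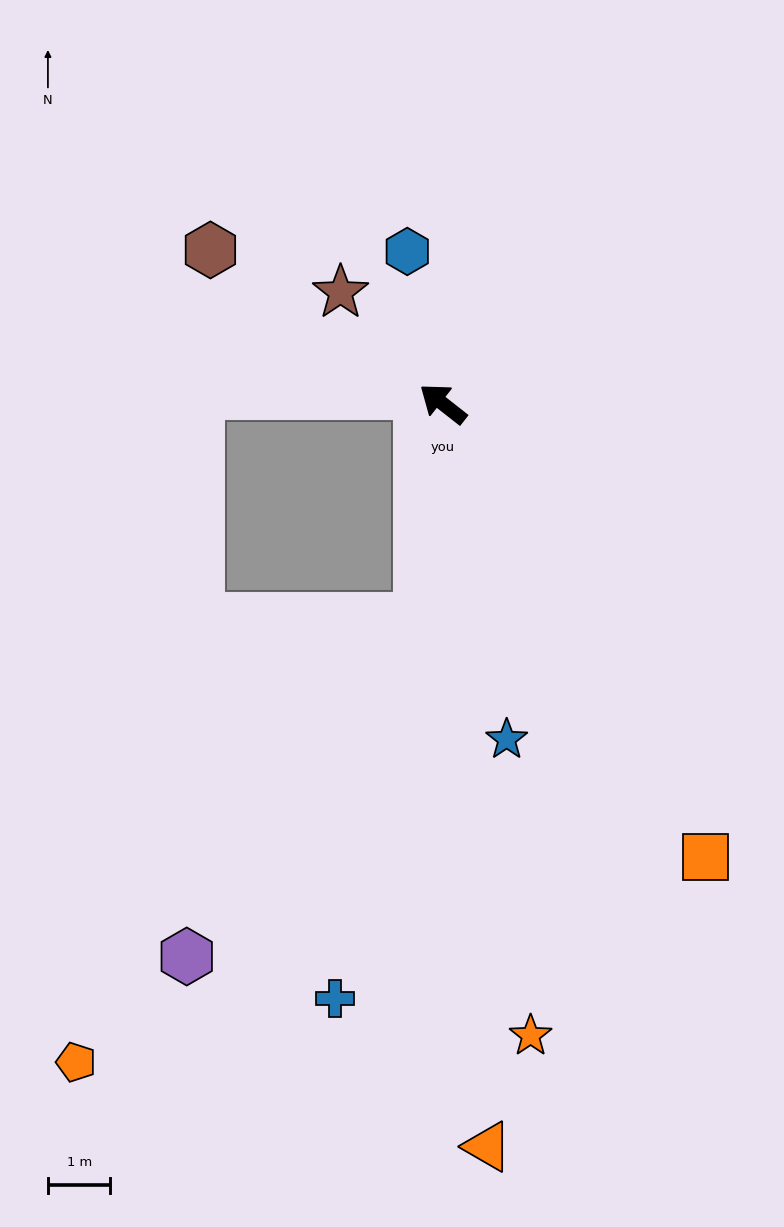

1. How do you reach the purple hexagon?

blocked — turn left 122°, forward 3.5 m, then turn right 28°, forward 6.6 m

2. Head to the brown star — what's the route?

turn right 9°, forward 2.4 m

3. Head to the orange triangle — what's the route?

turn left 132°, forward 11.9 m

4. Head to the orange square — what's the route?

turn left 158°, forward 8.4 m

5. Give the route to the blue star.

turn left 139°, forward 5.5 m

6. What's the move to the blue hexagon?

turn right 39°, forward 2.5 m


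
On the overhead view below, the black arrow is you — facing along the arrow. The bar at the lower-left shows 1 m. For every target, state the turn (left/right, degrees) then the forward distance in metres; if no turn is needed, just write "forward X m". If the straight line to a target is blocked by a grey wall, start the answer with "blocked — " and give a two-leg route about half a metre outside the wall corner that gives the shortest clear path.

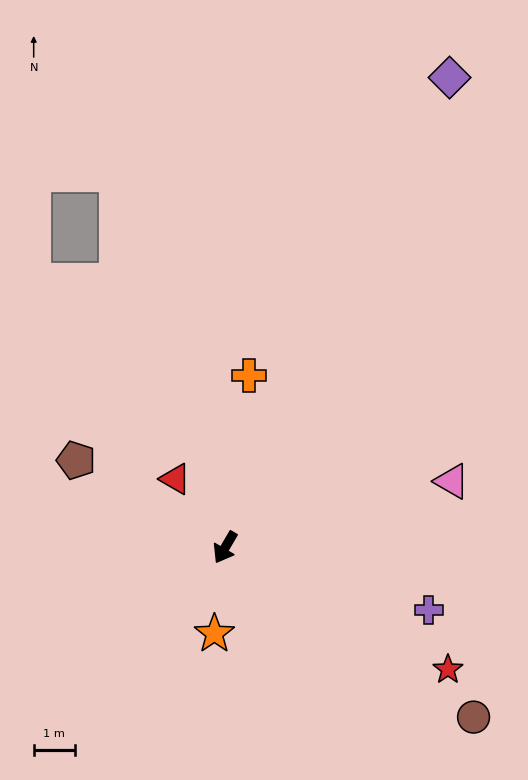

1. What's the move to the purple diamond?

turn right 175°, forward 12.7 m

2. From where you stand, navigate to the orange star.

turn left 23°, forward 2.1 m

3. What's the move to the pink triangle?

turn left 137°, forward 5.8 m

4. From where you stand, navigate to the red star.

turn left 92°, forward 6.2 m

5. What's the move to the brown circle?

turn left 86°, forward 7.3 m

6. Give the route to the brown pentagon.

turn right 90°, forward 4.2 m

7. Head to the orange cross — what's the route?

turn right 158°, forward 4.2 m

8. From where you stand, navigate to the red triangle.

turn right 114°, forward 2.1 m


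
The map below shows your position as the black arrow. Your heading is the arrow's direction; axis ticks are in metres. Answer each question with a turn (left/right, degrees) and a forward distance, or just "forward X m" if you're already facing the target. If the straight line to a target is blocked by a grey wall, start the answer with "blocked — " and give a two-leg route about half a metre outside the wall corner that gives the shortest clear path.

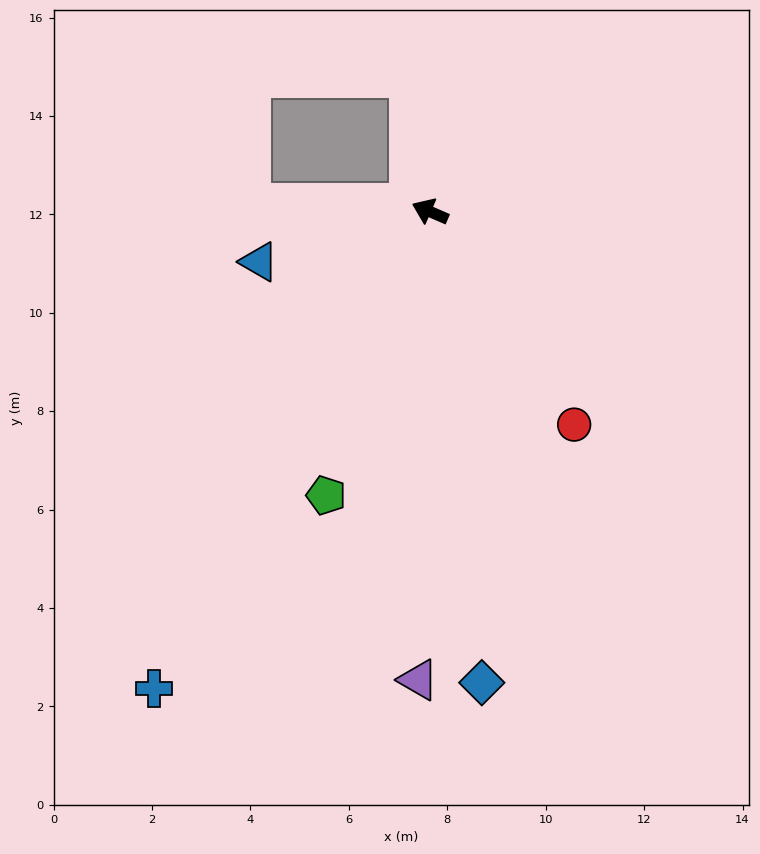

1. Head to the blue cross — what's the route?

turn left 83°, forward 11.2 m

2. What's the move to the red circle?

turn left 147°, forward 5.2 m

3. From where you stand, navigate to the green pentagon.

turn left 93°, forward 6.1 m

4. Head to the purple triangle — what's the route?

turn left 112°, forward 9.5 m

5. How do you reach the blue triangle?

turn left 40°, forward 3.6 m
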